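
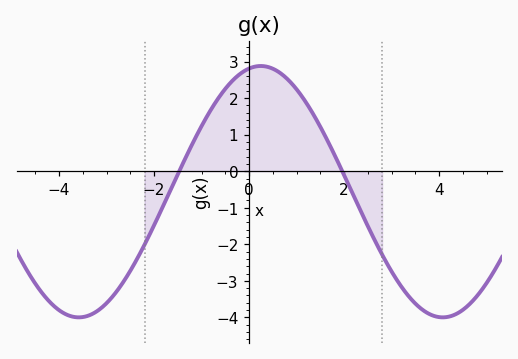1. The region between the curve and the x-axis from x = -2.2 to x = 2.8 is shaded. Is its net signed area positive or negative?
positive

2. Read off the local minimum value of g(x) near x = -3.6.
-4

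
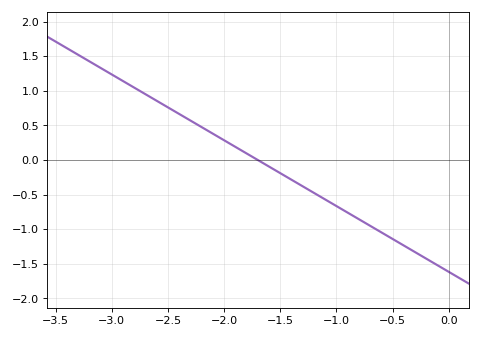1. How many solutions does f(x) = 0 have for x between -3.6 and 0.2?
1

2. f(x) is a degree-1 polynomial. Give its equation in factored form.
y = -0.95(x + 1.7)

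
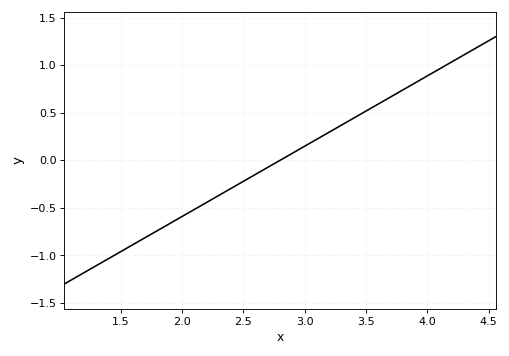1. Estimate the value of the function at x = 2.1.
-0.5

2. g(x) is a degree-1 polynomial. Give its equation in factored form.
y = 0.74(x - 2.8)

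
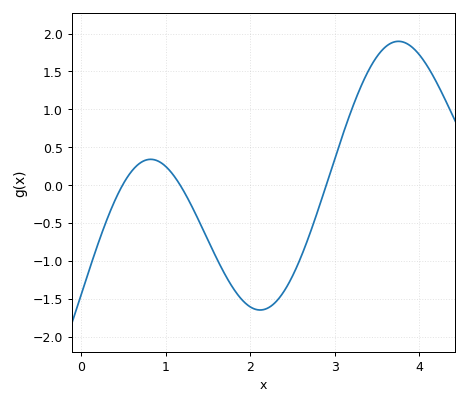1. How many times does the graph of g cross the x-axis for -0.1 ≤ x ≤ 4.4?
3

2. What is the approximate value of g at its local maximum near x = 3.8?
1.9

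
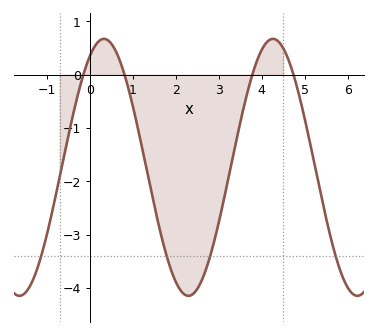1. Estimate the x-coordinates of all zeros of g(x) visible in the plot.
-0.145, 0.81, 3.78, 4.74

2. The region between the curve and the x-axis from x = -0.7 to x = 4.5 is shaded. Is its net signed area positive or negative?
negative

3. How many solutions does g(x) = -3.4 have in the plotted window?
4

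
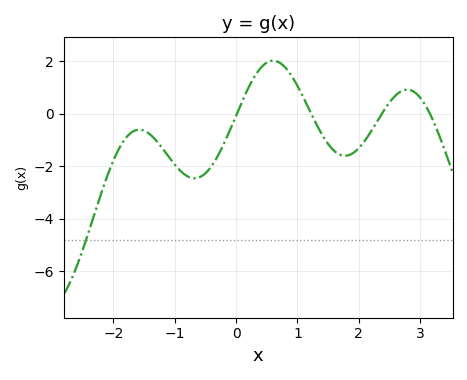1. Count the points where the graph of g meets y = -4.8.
1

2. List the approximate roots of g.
0, 1.2, 2.4, 3.2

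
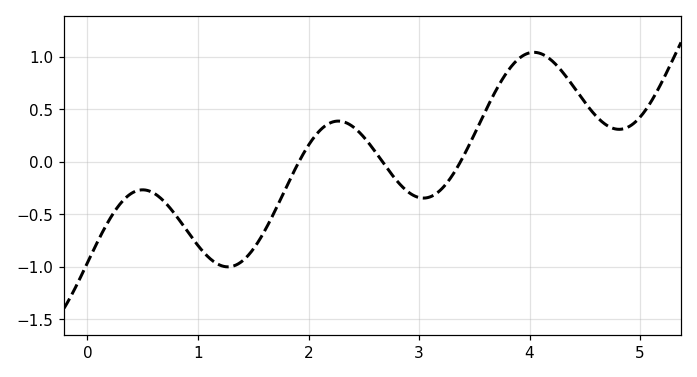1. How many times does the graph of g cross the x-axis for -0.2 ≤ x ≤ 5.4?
3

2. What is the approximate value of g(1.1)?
-0.9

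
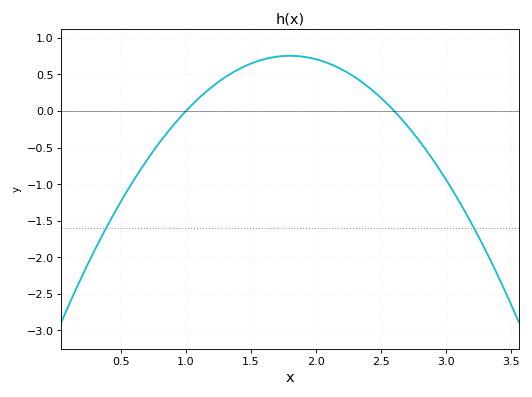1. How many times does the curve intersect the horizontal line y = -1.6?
2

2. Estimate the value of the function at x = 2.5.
0.2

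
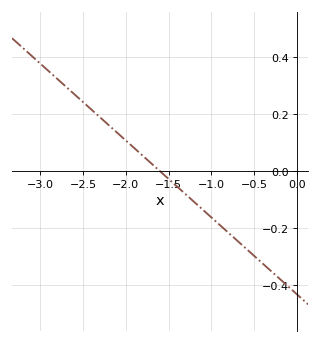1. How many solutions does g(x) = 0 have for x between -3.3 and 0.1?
1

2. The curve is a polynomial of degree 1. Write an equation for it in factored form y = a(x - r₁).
y = -0.27(x + 1.6)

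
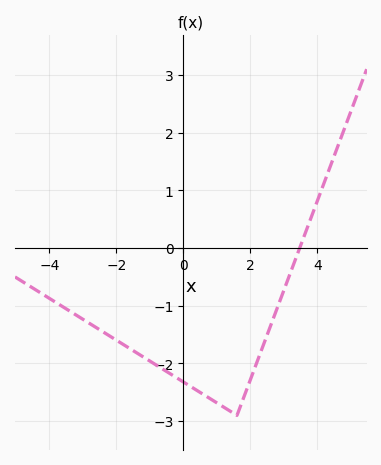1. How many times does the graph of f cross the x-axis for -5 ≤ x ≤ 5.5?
1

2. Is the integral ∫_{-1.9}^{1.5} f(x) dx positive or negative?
negative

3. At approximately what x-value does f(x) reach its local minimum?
1.6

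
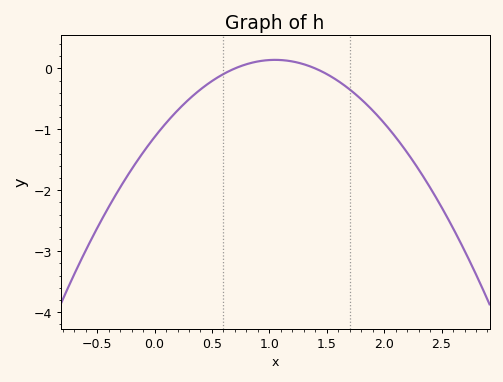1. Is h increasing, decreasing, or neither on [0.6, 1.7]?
neither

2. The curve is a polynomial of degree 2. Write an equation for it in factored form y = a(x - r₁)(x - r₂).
y = -1.15(x - 0.7)(x - 1.4)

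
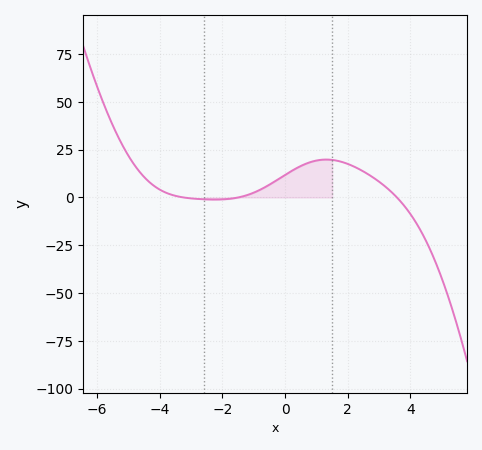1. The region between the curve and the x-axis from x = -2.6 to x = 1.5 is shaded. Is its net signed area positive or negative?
positive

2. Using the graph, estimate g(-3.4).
0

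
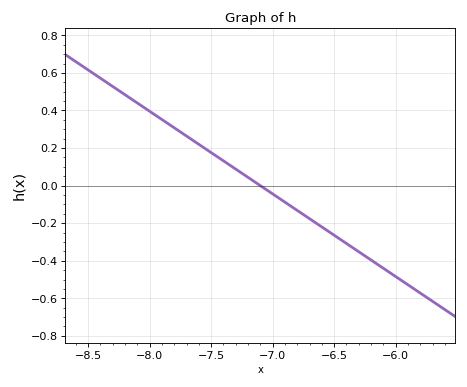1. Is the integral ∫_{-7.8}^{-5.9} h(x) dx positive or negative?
negative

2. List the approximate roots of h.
-7.1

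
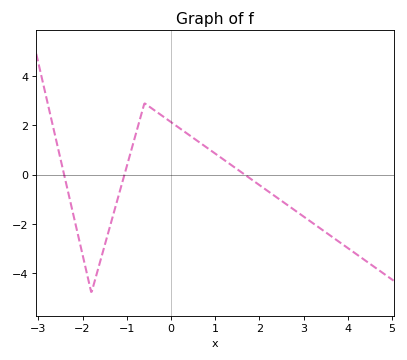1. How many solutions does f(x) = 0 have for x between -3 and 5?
3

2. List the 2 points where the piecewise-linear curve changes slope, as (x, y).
(-1.8, -4.8); (-0.6, 2.9)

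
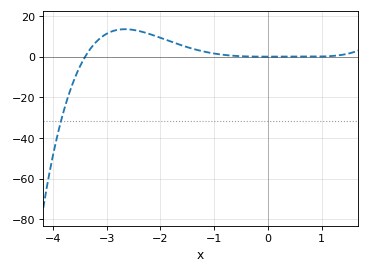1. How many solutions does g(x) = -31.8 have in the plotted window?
1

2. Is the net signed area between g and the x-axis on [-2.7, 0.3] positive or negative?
positive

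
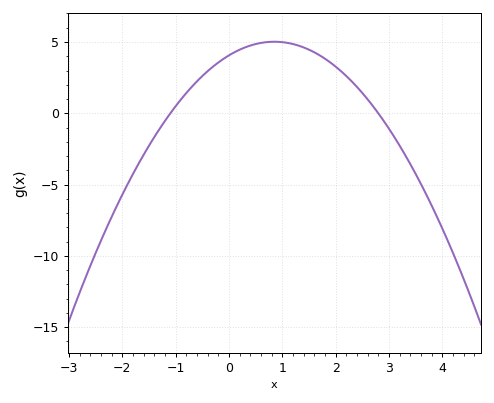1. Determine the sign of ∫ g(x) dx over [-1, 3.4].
positive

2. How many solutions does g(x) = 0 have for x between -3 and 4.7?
2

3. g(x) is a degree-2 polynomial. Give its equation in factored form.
y = -1.32(x + 1.1)(x - 2.8)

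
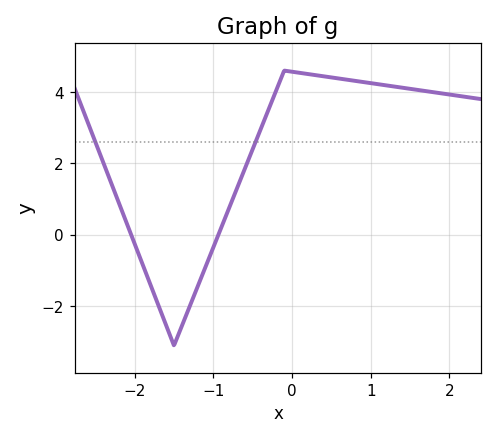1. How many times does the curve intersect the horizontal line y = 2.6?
2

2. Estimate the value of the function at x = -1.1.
-1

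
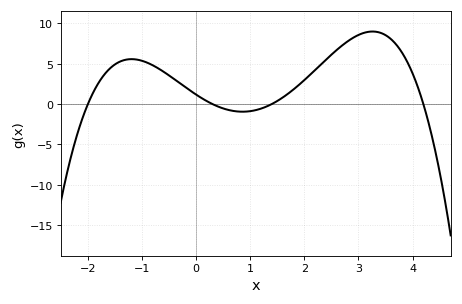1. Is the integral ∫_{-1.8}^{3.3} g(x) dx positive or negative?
positive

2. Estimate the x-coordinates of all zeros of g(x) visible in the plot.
-2, 0.3, 1.4, 4.2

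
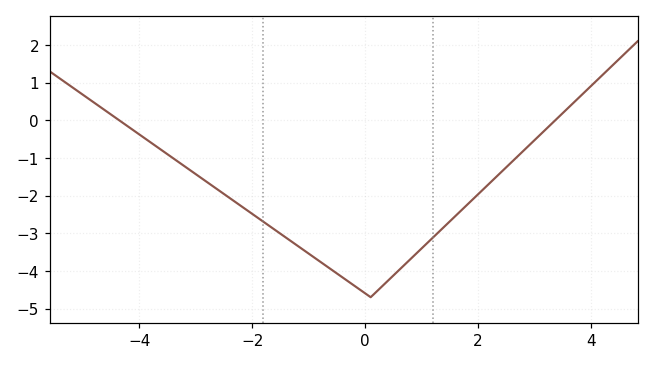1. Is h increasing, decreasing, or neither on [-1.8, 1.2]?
neither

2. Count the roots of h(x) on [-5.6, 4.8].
2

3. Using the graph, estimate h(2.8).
-0.8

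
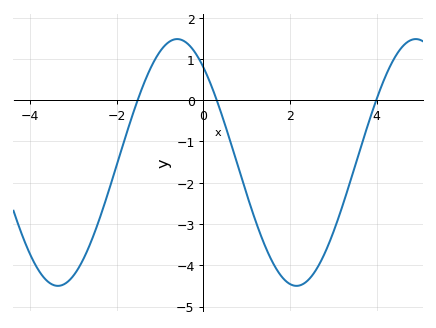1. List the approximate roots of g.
-1.6, 0.4, 4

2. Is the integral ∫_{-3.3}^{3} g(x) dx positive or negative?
negative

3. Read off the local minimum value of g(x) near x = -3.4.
-4.5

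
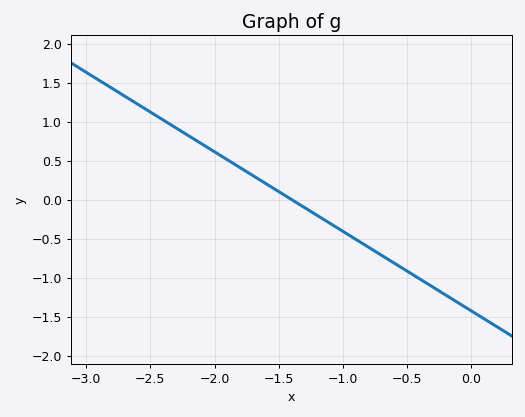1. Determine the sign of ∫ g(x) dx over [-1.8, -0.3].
negative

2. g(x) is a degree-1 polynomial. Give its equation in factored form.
y = -1.02(x + 1.4)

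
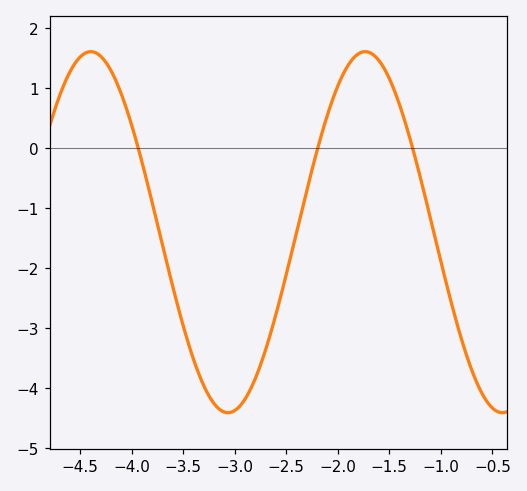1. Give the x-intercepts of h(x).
-3.94, -2.19, -1.27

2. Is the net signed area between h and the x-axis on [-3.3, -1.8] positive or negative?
negative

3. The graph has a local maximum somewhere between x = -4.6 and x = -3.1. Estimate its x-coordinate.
-4.4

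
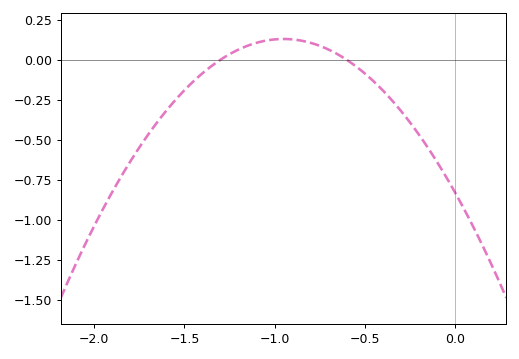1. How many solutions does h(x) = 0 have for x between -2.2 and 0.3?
2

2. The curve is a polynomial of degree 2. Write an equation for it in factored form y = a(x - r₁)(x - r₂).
y = -1.06(x + 1.3)(x + 0.6)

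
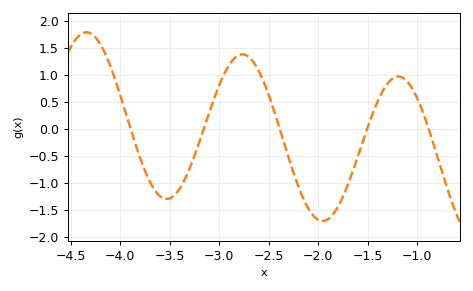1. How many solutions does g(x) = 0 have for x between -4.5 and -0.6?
5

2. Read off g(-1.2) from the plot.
0.968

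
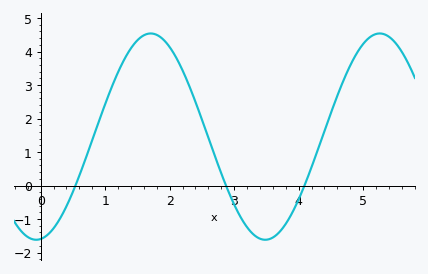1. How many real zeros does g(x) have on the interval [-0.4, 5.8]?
3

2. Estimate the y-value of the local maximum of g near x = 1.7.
4.54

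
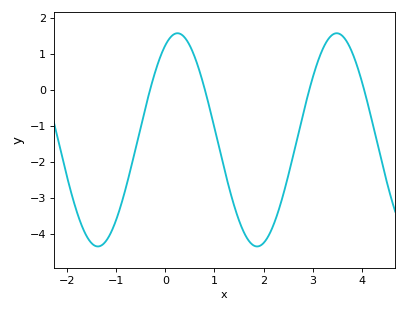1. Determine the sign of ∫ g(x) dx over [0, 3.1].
negative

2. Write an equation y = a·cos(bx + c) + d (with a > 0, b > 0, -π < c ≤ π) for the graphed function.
y = 2.97cos(1.9x - 0.48) - 1.39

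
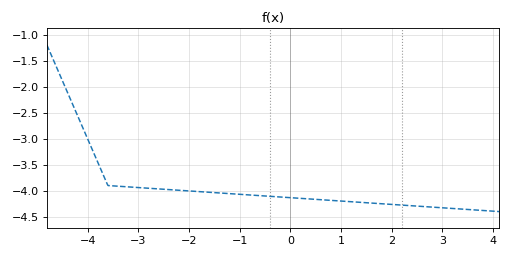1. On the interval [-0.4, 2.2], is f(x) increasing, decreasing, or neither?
decreasing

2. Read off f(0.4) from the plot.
-4.16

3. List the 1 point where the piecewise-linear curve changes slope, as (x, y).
(-3.6, -3.9)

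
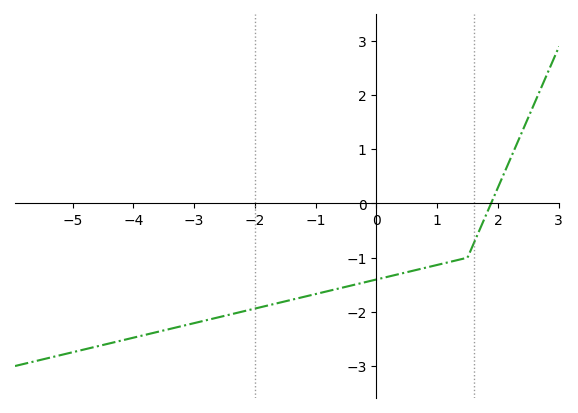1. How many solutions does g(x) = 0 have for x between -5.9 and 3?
1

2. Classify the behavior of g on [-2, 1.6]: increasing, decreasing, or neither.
increasing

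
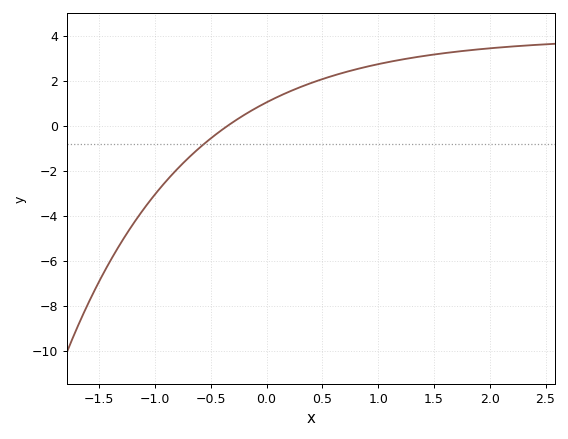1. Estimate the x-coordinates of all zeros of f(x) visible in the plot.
-0.3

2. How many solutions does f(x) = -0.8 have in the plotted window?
1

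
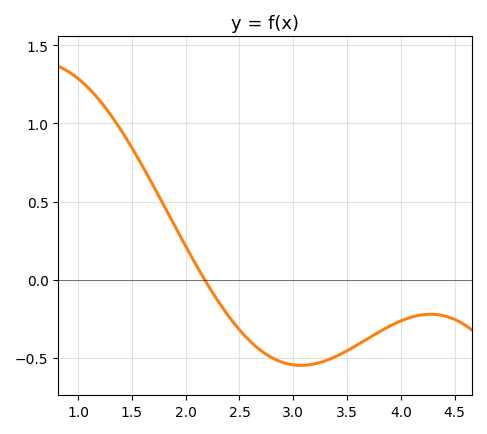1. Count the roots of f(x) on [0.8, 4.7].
1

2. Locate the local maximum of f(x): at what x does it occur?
4.28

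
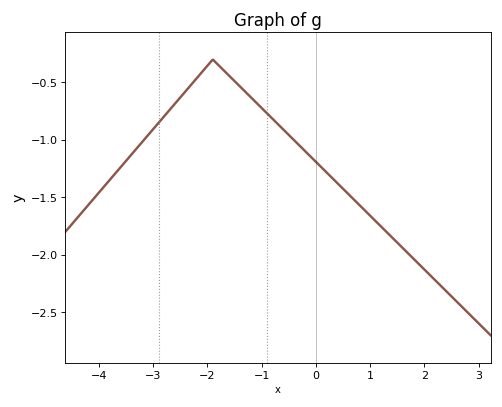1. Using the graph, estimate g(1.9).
-2.08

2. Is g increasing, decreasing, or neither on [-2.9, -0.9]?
neither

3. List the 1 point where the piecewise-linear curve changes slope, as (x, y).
(-1.9, -0.3)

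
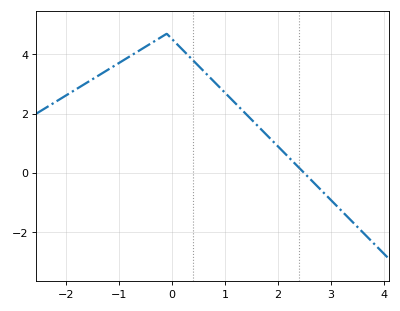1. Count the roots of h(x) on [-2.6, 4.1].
1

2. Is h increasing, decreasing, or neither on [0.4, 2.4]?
decreasing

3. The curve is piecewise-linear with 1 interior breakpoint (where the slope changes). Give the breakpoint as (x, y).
(-0.1, 4.7)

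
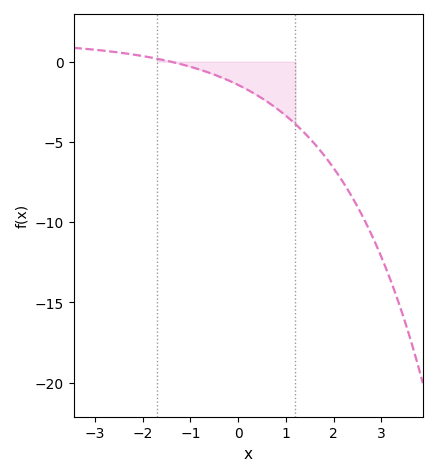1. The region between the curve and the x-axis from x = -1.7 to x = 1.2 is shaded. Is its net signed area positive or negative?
negative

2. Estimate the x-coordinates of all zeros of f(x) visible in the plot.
-1.4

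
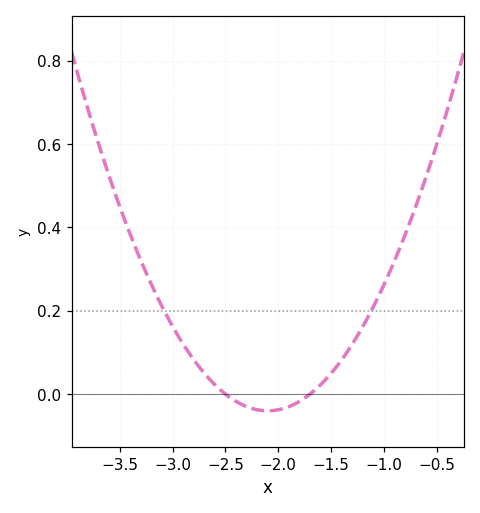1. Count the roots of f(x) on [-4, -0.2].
2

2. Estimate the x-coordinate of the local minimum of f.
-2.1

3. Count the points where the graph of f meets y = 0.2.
2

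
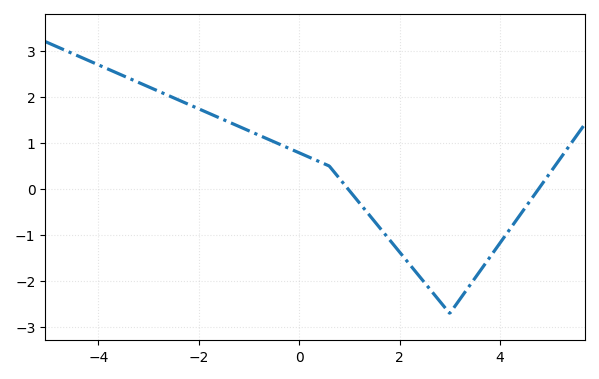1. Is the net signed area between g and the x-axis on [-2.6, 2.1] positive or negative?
positive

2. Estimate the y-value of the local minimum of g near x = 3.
-2.7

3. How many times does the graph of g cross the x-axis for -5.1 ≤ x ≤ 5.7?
2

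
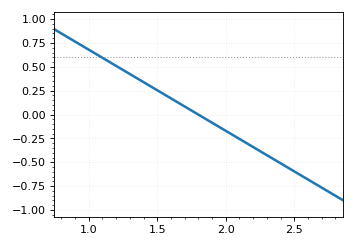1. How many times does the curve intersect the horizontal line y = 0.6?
1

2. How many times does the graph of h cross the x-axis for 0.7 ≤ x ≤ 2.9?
1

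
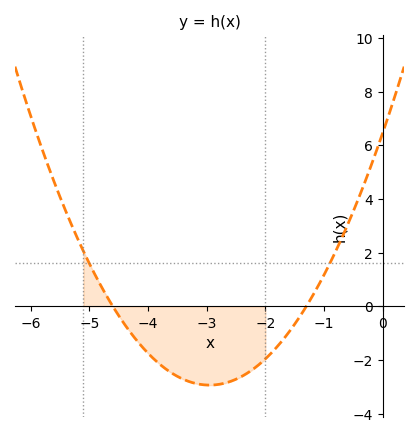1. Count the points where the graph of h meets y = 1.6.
2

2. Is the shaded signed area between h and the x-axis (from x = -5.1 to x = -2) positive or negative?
negative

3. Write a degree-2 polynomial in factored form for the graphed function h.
y = 1.08(x + 4.6)(x + 1.3)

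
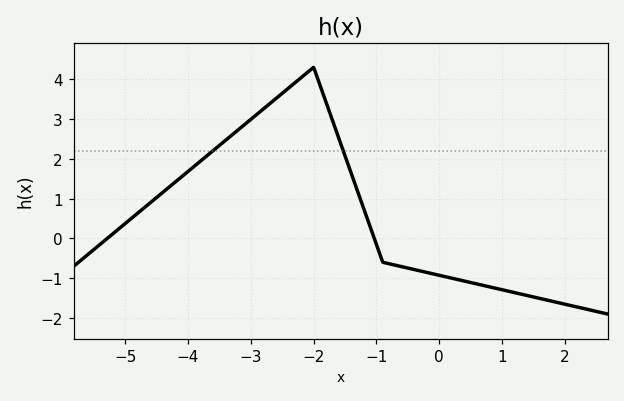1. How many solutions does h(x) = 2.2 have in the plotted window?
2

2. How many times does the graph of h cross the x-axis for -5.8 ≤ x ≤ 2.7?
2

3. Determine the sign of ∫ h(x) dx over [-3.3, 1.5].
positive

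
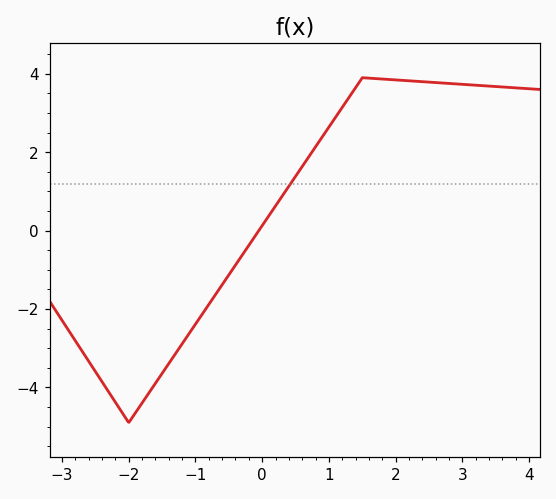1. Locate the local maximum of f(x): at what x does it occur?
1.5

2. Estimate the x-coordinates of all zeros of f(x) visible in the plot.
-0.051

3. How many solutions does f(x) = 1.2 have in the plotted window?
1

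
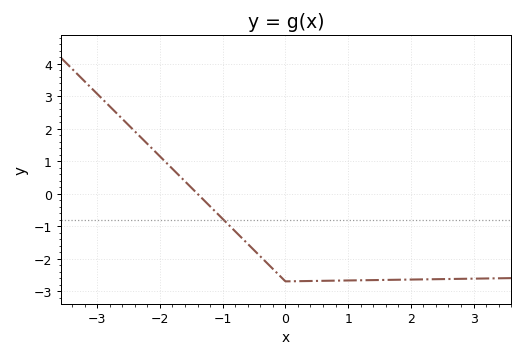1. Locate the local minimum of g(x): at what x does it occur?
0.002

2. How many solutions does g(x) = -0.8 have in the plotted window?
1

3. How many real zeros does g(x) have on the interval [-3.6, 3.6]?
1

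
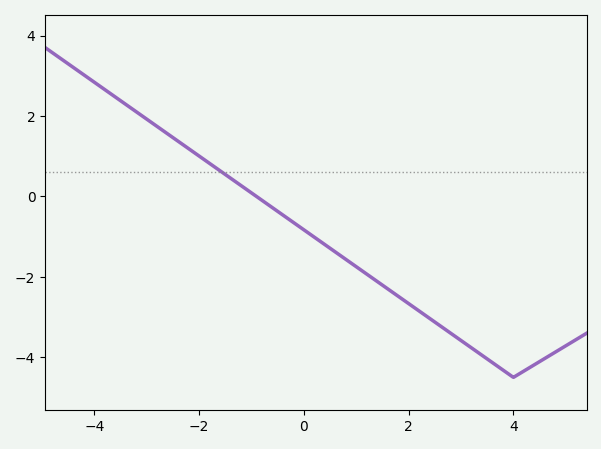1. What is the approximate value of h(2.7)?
-3.31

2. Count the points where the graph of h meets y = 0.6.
1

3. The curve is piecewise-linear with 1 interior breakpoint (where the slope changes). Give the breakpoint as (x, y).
(4, -4.5)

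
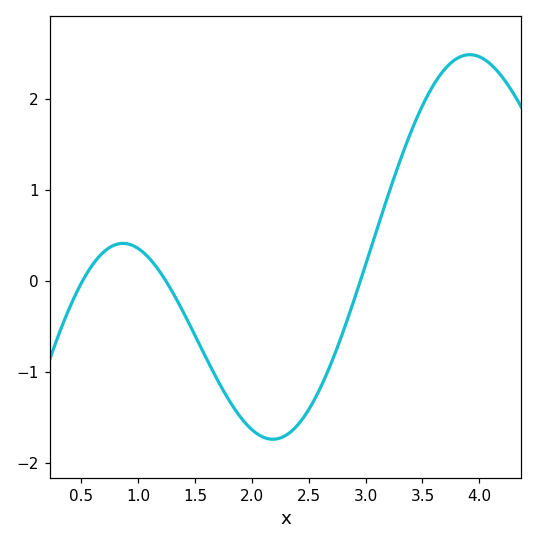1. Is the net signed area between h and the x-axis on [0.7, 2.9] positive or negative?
negative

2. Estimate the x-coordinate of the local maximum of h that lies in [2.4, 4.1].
3.9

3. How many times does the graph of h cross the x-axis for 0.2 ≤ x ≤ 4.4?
3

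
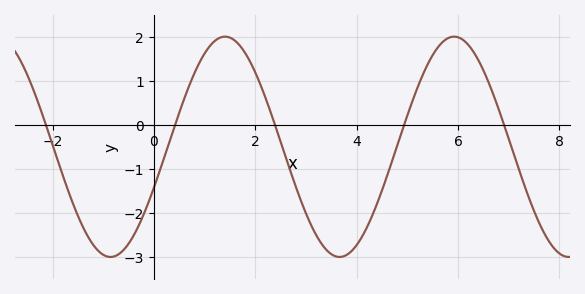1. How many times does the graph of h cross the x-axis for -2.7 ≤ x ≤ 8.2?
5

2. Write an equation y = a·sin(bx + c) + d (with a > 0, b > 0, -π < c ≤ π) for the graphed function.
y = 2.5sin(1.4x - 0.38) - 0.49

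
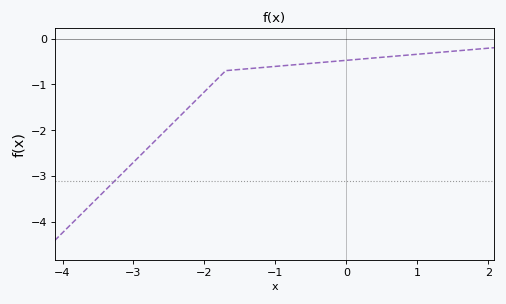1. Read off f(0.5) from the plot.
-0.4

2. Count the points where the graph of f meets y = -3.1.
1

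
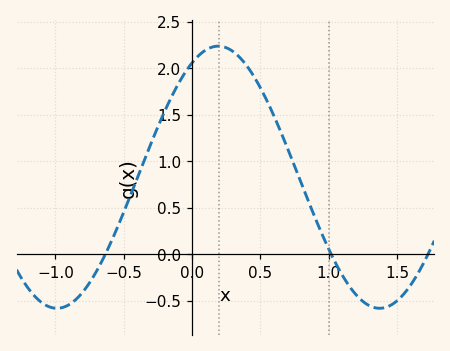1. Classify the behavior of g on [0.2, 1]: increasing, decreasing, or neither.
decreasing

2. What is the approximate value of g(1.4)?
-0.576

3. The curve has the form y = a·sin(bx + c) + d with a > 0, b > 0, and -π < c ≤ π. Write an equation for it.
y = 1.41sin(2.66x + 1.06) + 0.83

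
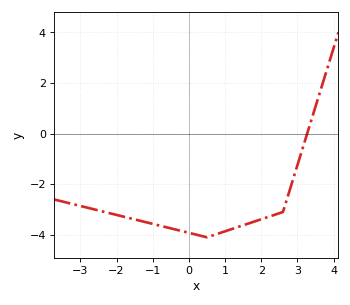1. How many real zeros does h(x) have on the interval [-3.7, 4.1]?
1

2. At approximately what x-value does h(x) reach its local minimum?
0.498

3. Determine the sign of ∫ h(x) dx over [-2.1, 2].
negative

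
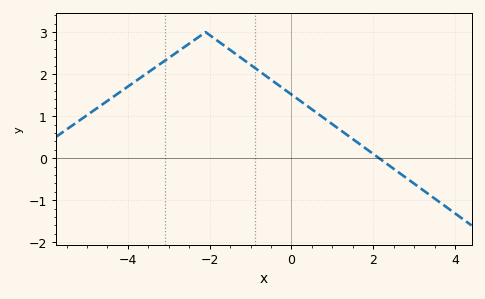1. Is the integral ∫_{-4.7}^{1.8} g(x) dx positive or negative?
positive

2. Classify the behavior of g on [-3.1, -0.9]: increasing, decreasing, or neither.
neither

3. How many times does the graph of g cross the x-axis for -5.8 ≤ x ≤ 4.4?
1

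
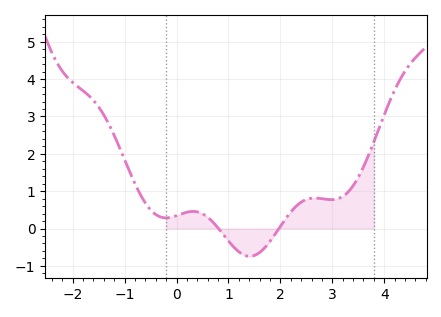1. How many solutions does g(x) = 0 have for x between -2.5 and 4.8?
2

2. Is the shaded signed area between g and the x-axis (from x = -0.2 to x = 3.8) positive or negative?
positive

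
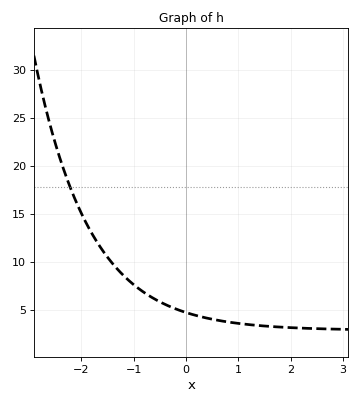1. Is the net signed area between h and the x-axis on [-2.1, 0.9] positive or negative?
positive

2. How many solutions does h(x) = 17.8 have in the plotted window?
1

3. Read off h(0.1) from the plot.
4.5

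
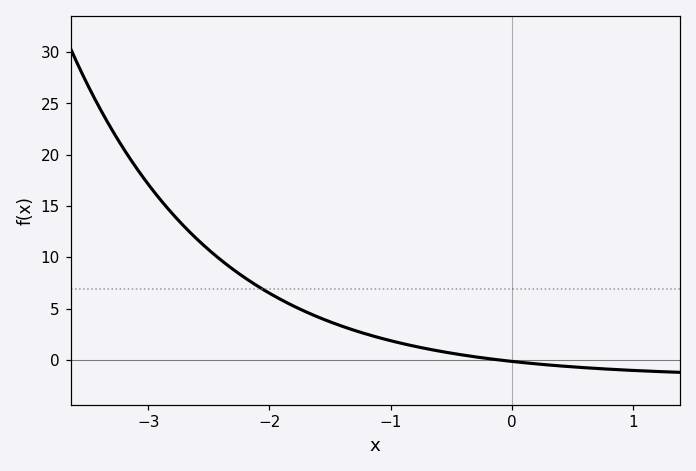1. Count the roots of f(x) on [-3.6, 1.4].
1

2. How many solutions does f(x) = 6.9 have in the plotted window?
1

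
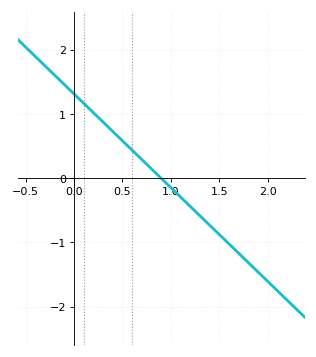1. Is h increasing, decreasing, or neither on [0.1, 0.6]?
decreasing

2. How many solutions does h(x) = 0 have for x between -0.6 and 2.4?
1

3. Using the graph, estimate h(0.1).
1.17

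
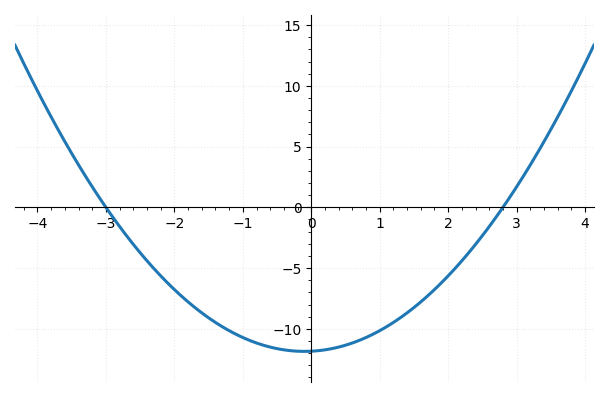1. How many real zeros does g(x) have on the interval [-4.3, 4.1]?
2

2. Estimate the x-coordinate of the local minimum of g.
-0.1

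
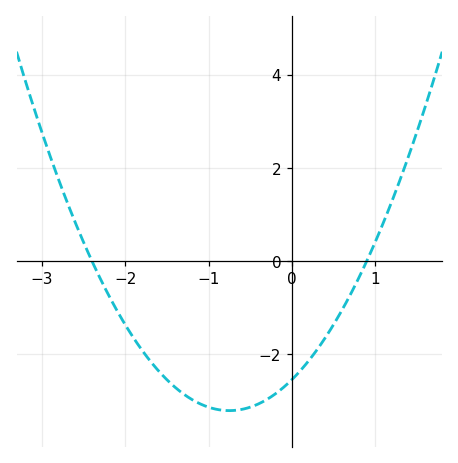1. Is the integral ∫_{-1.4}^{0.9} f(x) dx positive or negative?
negative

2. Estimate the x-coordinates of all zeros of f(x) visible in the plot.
-2.4, 0.9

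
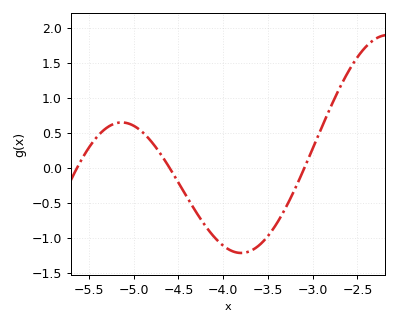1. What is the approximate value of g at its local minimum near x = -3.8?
-1.2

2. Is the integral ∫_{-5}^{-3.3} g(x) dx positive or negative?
negative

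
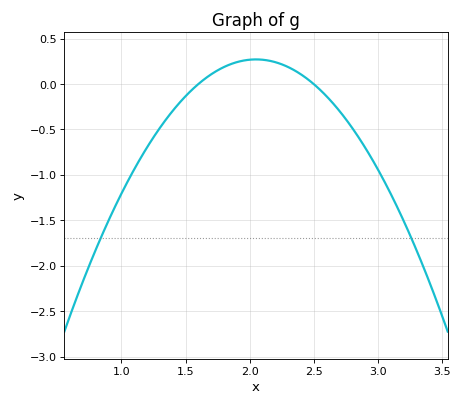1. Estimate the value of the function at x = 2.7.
-0.3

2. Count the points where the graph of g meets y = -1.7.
2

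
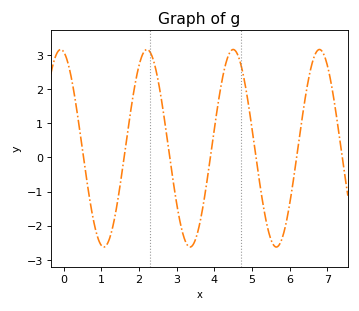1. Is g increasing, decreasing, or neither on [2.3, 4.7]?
neither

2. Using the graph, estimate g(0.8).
-1.9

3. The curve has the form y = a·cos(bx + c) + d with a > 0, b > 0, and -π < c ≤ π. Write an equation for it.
y = 2.9cos(2.7x + 0.23) + 0.27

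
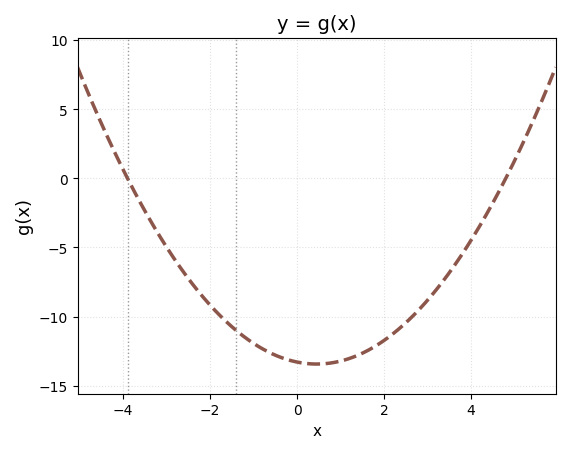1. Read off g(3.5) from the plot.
-6.83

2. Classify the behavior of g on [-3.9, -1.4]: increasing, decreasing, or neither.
decreasing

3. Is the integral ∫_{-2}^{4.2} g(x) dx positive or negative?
negative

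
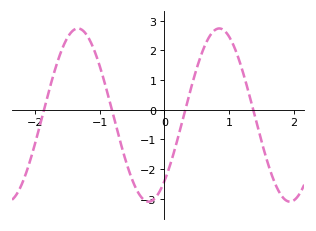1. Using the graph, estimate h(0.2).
-1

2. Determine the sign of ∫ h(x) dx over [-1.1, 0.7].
negative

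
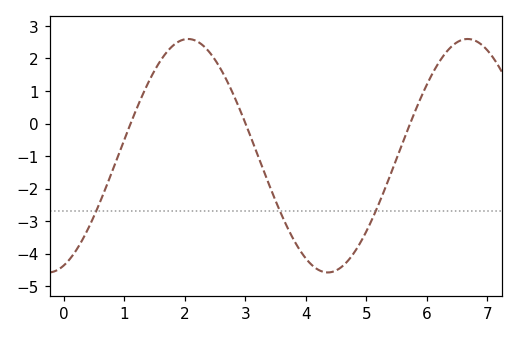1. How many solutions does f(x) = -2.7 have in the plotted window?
3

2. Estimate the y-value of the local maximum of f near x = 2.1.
2.6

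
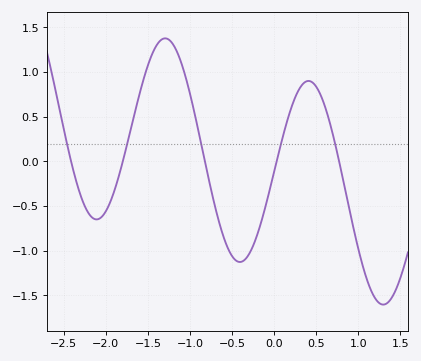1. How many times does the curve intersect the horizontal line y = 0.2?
5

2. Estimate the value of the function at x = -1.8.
0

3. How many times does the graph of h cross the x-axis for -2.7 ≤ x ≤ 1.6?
5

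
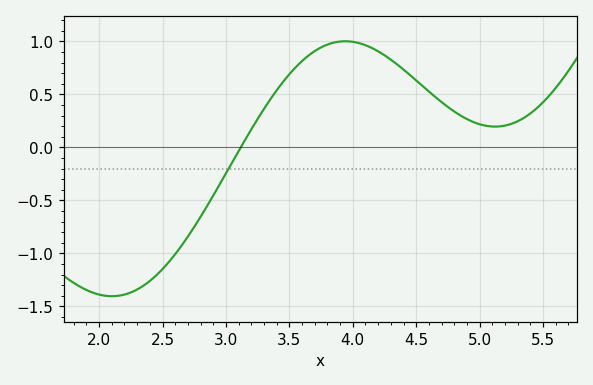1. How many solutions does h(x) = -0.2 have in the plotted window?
1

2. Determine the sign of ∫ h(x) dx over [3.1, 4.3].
positive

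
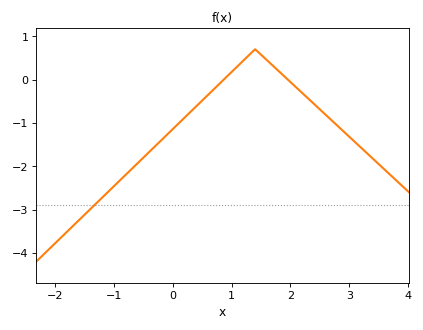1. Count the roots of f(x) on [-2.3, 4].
2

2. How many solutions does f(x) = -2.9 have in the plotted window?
1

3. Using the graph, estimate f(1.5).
0.6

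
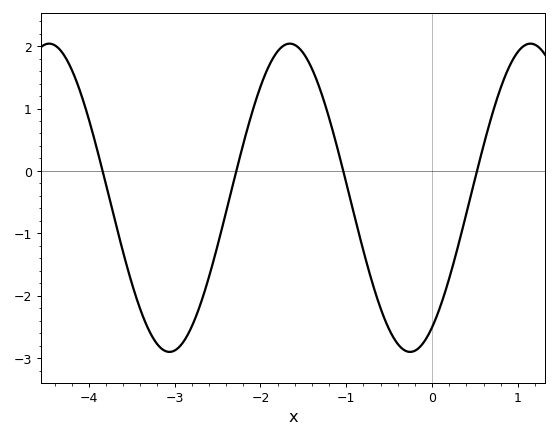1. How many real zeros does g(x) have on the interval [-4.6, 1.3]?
4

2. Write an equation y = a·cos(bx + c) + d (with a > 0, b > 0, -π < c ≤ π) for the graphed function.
y = 2.47cos(2.2x - 2.6) - 0.43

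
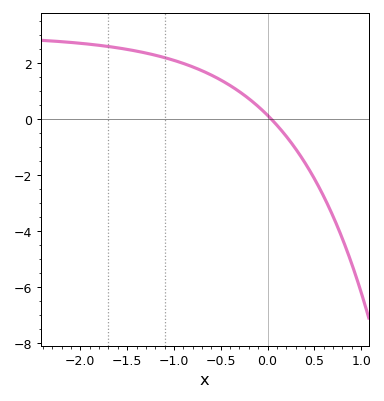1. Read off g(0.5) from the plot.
-2.2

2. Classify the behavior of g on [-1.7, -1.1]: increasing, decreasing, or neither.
decreasing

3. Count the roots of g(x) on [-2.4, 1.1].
1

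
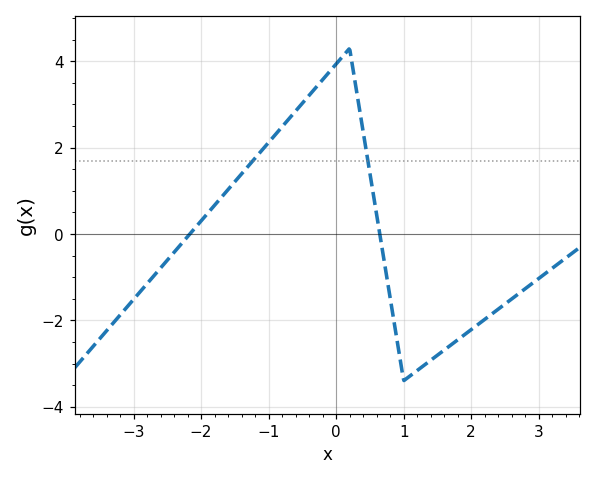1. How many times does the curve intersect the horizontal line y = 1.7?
2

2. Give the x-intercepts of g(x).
-2.2, 0.6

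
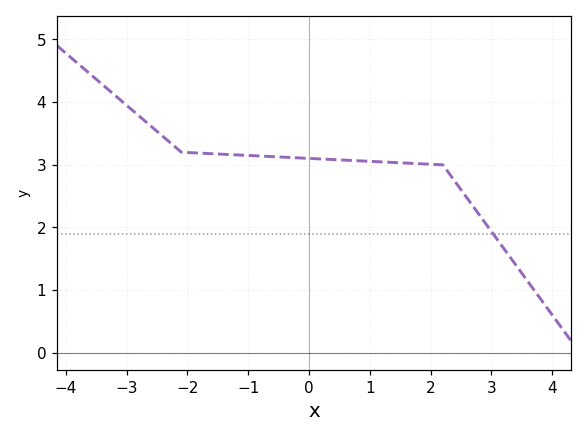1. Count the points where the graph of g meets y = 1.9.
1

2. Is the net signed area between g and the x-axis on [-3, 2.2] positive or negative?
positive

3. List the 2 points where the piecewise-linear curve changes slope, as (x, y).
(-2.1, 3.2); (2.2, 3)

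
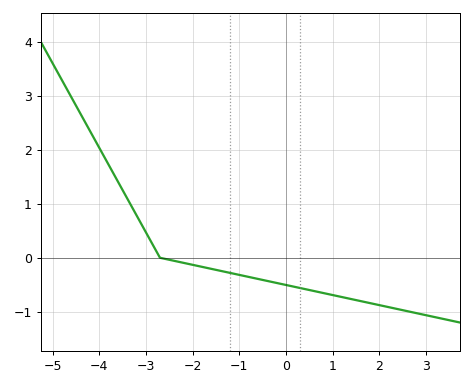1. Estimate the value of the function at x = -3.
0.5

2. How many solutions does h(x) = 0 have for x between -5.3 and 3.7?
1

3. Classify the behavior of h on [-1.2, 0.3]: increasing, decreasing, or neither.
decreasing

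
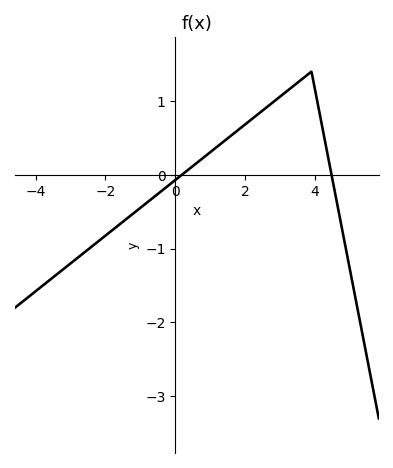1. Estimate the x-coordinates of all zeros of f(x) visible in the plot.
0.2, 4.4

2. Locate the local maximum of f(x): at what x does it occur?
3.8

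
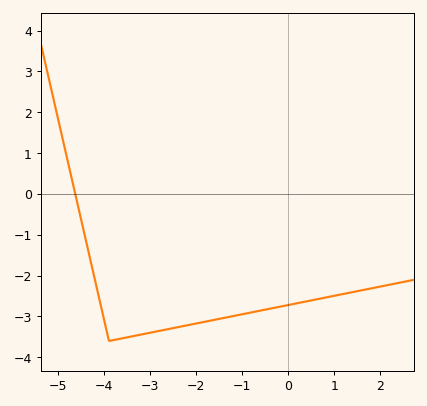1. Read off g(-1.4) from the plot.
-3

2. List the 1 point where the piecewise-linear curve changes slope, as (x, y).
(-3.9, -3.6)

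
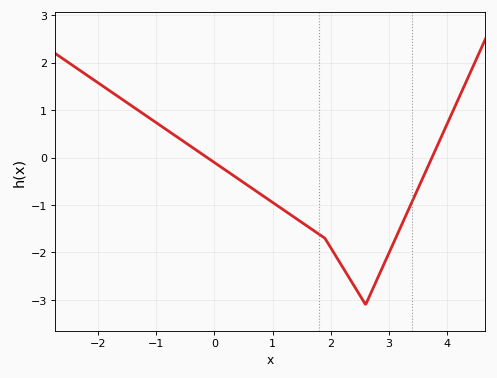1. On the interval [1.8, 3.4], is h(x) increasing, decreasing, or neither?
neither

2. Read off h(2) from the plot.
-1.9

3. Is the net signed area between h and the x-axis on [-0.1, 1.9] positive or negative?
negative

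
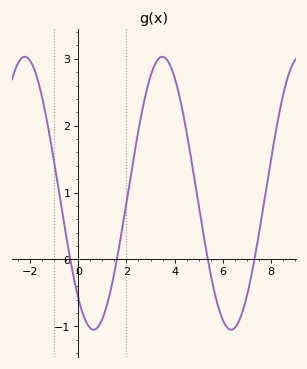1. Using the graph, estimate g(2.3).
1.5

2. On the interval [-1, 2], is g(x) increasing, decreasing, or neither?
neither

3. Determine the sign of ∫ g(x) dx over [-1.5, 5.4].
positive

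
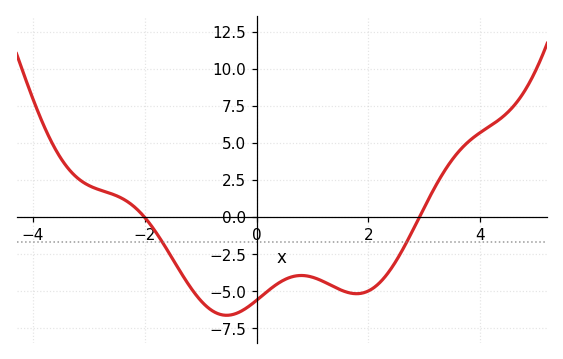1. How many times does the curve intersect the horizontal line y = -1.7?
2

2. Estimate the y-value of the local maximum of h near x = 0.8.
-4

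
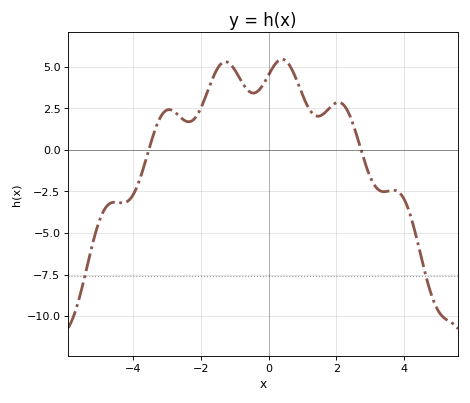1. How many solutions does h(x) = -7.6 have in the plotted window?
2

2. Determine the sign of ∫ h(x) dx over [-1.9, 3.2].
positive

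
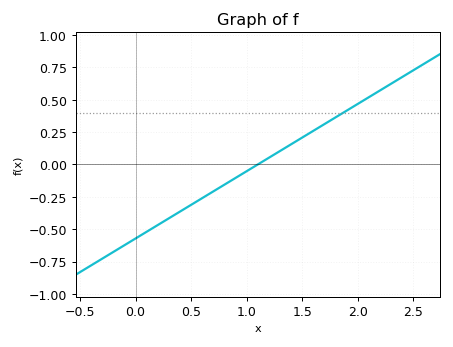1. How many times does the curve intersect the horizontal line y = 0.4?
1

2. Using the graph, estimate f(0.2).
-0.468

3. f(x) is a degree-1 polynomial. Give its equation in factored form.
y = 0.52(x - 1.1)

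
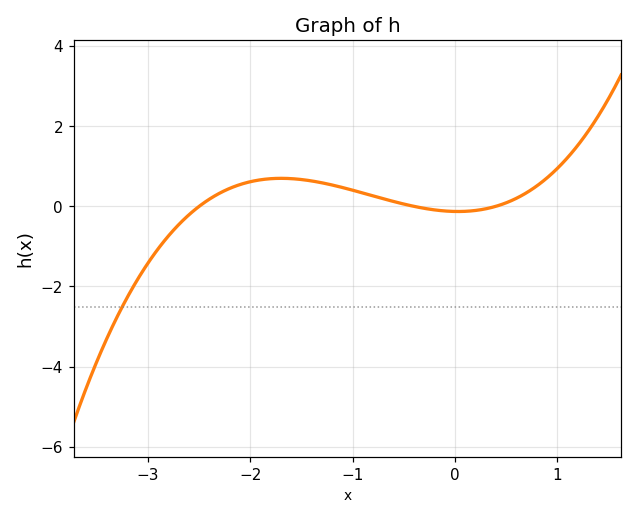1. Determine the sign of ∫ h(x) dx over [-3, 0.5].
positive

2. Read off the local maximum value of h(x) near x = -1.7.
0.699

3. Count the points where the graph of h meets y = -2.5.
1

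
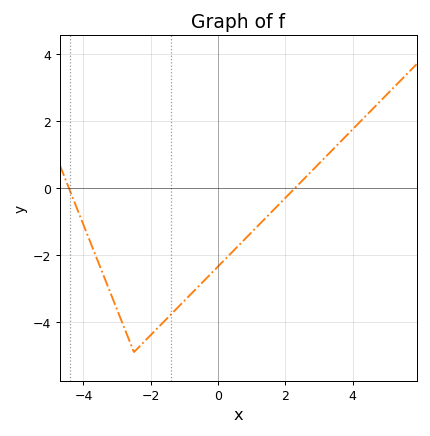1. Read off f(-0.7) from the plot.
-3.06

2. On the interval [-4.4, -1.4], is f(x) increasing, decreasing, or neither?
neither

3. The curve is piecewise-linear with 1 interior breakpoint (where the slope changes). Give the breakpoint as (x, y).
(-2.5, -4.9)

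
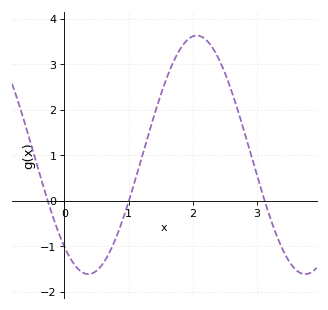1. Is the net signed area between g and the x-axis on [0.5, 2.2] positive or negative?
positive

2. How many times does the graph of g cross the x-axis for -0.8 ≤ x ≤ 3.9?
3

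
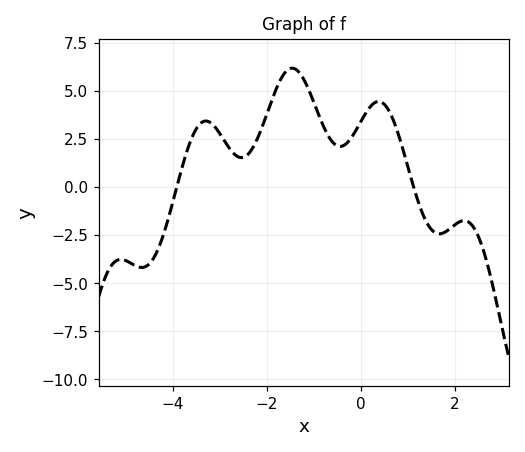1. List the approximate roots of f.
-3.92, 1.13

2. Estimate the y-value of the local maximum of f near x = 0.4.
4.45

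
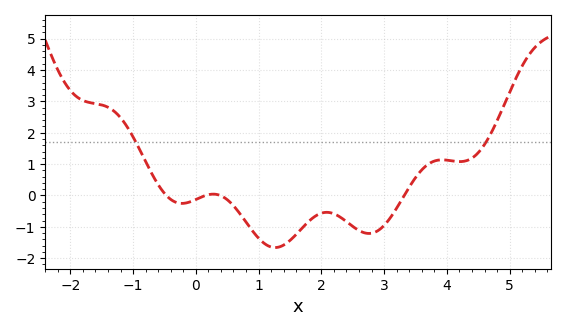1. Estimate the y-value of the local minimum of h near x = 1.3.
-1.7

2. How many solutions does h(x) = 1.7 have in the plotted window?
2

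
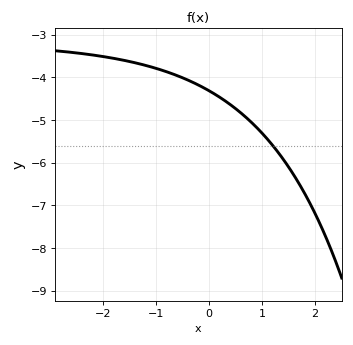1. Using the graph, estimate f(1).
-5.31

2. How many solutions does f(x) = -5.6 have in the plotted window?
1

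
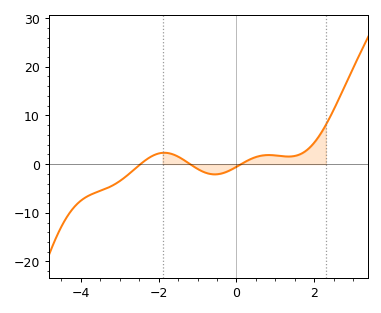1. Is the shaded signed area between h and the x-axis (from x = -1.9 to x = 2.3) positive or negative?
positive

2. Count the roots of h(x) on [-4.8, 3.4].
3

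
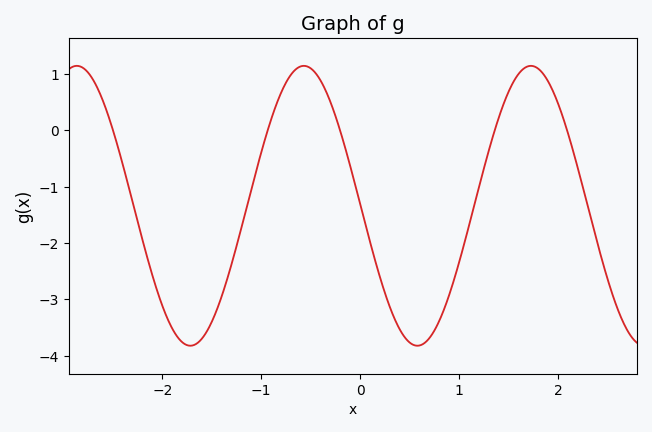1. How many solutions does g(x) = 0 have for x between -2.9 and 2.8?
5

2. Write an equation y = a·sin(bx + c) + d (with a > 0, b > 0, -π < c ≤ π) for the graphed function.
y = 2.48sin(2.7x + 3.1) - 1.34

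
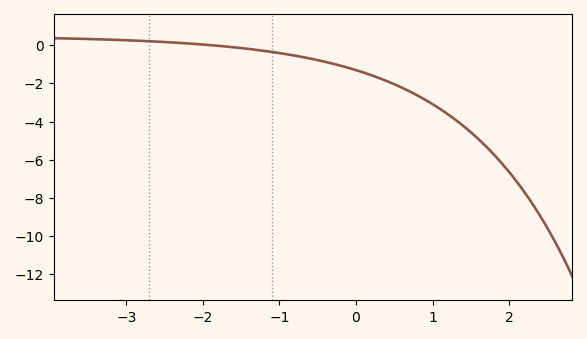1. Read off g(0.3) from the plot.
-1.72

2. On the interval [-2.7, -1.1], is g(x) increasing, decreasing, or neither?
decreasing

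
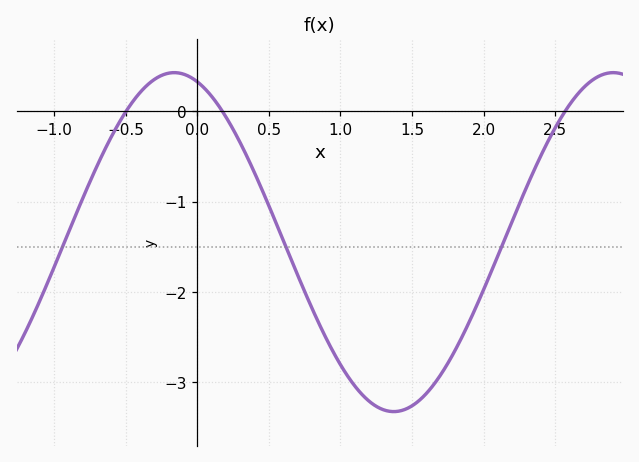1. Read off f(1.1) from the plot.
-3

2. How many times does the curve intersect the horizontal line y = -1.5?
3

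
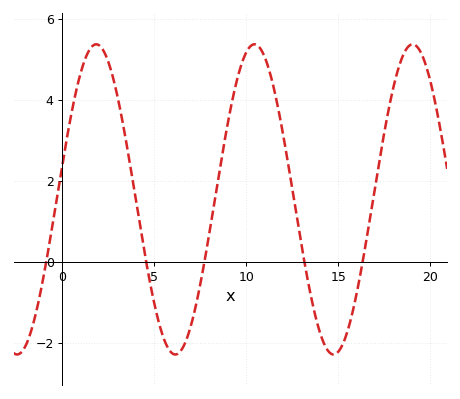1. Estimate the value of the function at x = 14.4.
-2.2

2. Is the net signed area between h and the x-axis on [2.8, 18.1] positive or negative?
positive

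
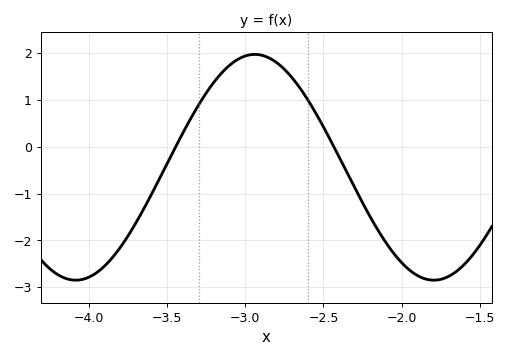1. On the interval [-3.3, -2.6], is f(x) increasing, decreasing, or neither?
neither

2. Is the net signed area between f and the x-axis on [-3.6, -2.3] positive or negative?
positive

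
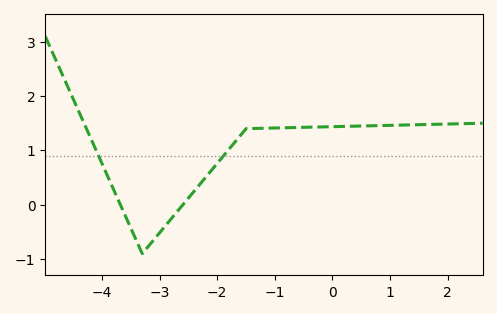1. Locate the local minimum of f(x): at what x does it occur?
-3.2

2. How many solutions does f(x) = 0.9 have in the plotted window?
2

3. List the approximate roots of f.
-3.6, -2.6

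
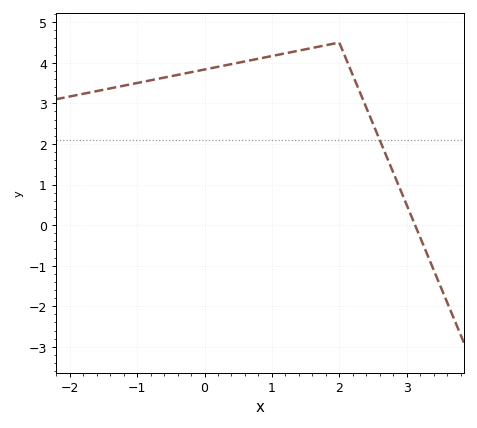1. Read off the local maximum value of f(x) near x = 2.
4.5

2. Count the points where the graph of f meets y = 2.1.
1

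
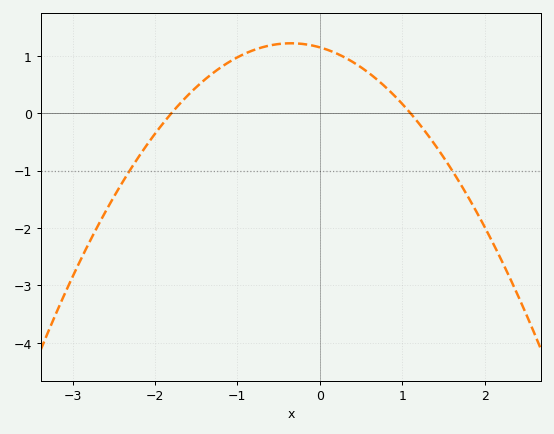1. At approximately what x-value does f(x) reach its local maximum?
-0.3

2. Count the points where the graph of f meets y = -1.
2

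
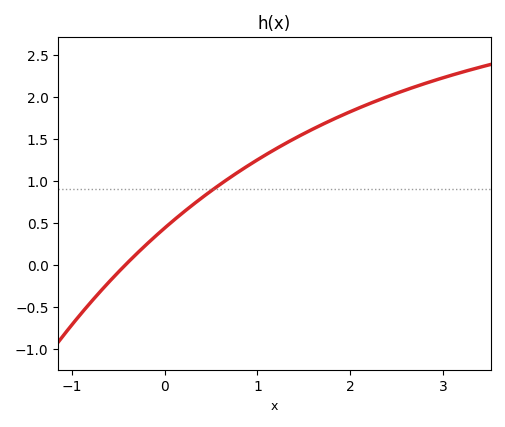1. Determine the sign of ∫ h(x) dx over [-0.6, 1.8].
positive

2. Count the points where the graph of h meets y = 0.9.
1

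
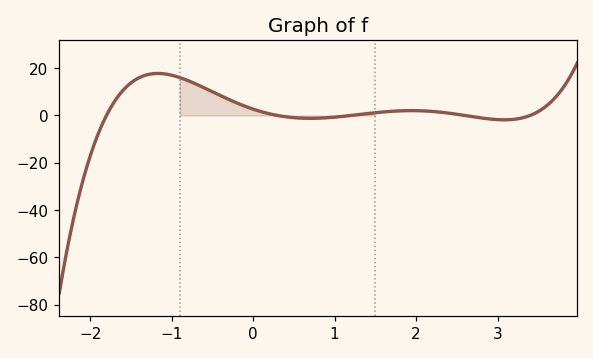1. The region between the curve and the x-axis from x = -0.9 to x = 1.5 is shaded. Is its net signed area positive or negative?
positive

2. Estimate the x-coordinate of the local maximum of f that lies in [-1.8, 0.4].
-1.17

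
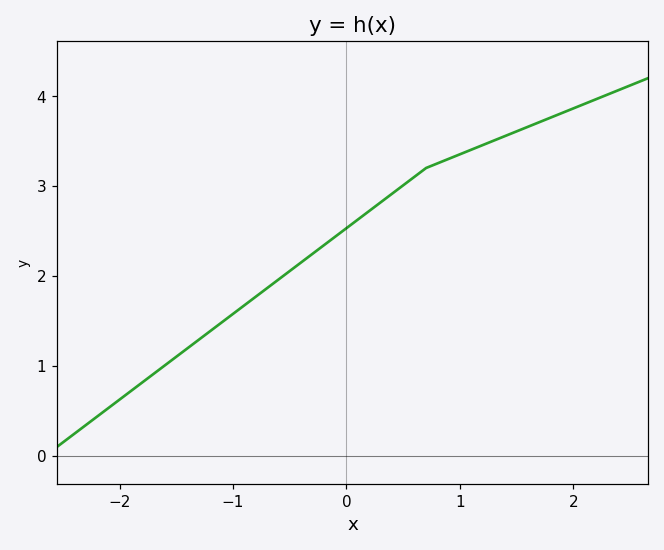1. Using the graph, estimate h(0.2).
2.7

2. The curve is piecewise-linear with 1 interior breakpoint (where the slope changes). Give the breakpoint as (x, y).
(0.7, 3.2)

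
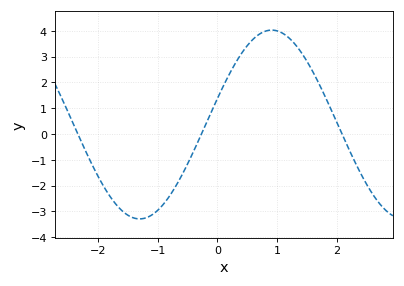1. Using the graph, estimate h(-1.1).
-3.14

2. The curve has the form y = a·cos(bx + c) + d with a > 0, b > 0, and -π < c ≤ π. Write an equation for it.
y = 3.66cos(1.42x - 1.29) + 0.37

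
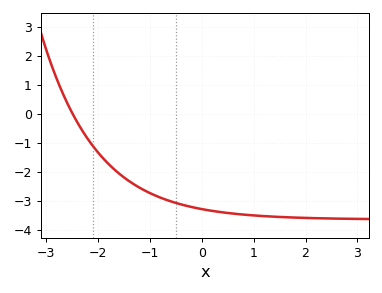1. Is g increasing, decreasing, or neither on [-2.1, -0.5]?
decreasing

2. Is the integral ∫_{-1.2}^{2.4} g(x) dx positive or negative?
negative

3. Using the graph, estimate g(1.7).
-3.6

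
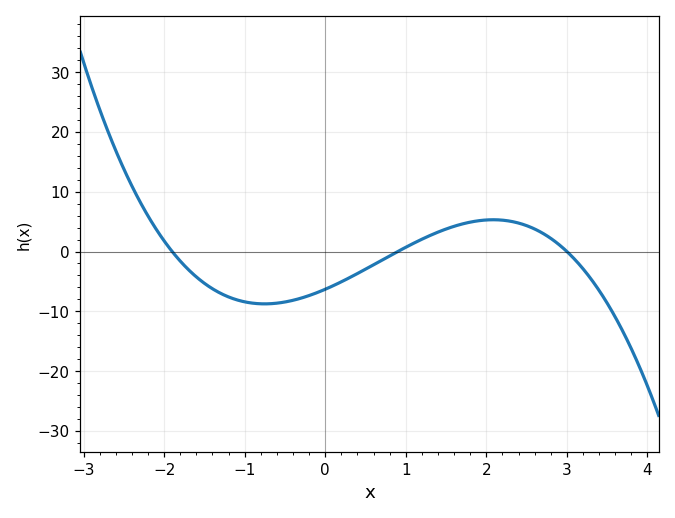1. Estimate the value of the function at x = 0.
-6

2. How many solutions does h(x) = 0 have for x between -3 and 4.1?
3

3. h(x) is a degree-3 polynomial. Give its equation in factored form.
y = -1.23(x + 1.9)(x - 0.9)(x - 3)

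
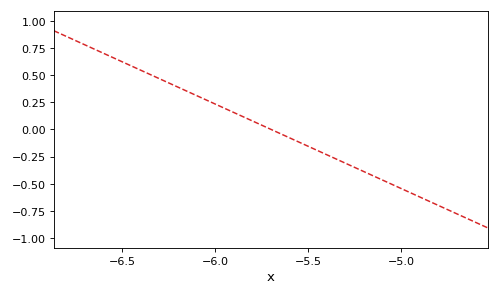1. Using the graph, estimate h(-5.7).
0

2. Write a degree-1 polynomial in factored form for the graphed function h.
y = -0.78(x + 5.7)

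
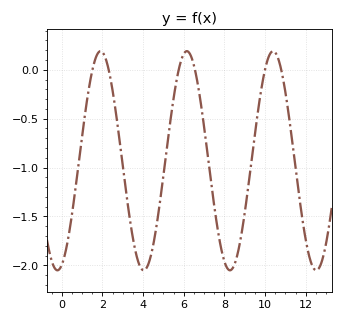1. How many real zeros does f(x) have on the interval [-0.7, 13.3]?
6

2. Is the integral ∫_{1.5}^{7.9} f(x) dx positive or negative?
negative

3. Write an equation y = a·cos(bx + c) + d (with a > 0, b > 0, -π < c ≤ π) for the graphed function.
y = 1.12cos(1.5x - 2.8) - 0.93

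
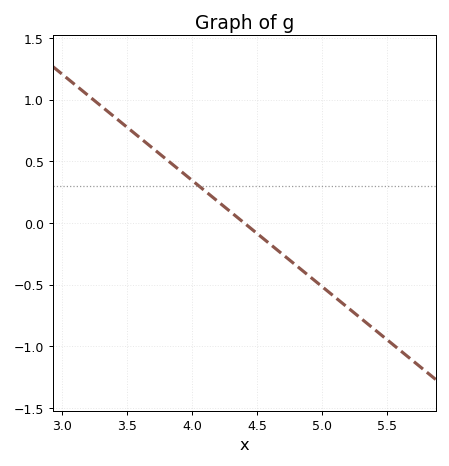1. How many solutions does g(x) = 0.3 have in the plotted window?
1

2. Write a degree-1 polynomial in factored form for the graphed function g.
y = -0.86(x - 4.4)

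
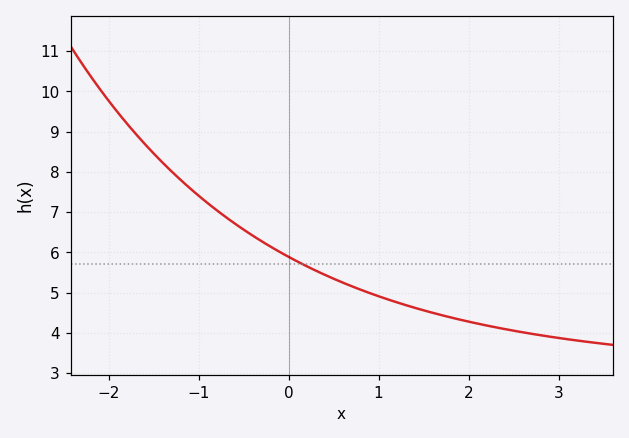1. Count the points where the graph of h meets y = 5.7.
1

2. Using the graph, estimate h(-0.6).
6.7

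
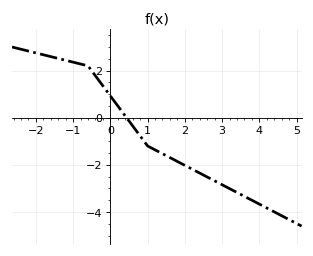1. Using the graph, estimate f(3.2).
-3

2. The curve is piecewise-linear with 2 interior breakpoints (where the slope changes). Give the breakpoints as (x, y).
(-0.6, 2.2); (1, -1.2)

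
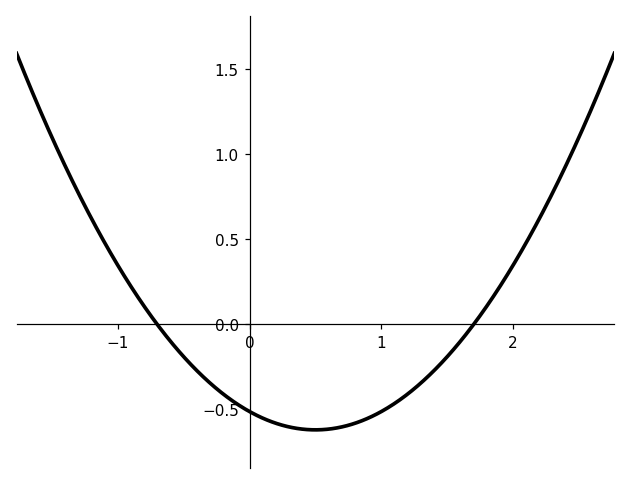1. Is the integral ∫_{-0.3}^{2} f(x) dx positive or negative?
negative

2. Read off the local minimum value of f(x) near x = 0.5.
-0.619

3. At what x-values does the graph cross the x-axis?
-0.7, 1.7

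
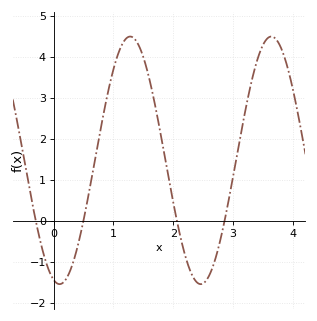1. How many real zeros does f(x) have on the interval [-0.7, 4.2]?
4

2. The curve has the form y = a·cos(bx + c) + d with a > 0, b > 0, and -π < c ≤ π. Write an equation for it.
y = 3.02cos(2.66x + 2.88) + 1.48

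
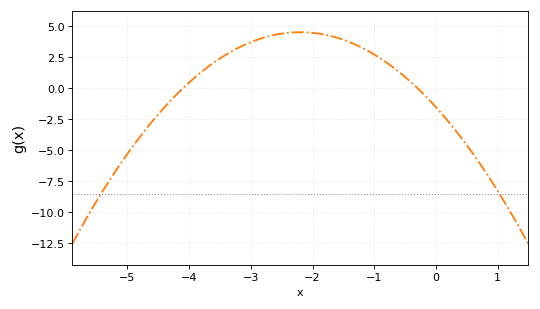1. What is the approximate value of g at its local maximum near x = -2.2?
4.6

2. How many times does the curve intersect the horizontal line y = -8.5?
2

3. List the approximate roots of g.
-4.1, -0.3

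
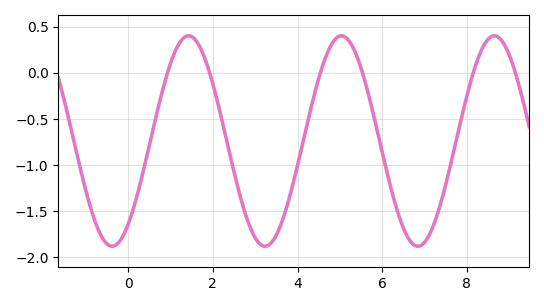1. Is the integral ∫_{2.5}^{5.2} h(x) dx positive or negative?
negative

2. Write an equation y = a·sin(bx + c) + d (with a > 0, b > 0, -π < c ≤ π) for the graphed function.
y = 1.14sin(1.7x - 0.91) - 0.74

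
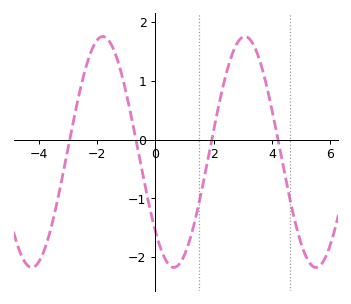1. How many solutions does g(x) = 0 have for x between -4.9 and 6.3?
4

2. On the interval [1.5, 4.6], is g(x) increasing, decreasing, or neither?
neither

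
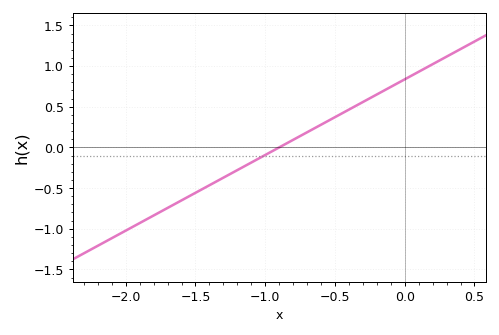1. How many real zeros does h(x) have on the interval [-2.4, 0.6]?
1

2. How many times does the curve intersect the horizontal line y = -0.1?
1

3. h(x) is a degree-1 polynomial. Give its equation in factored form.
y = 0.93(x + 0.9)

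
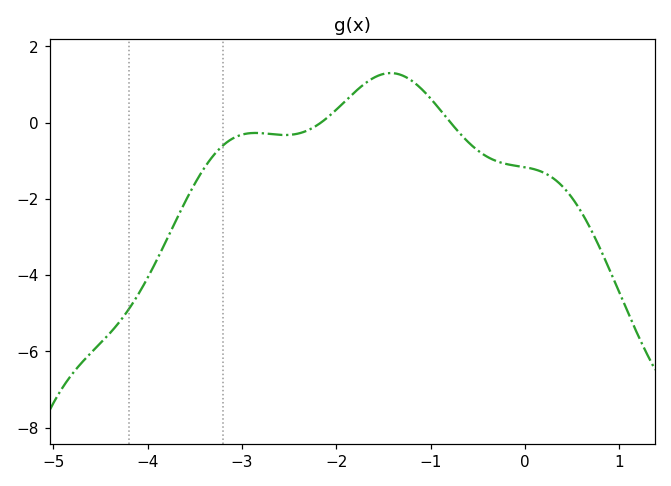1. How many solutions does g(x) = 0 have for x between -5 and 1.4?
2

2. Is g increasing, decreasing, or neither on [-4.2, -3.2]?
increasing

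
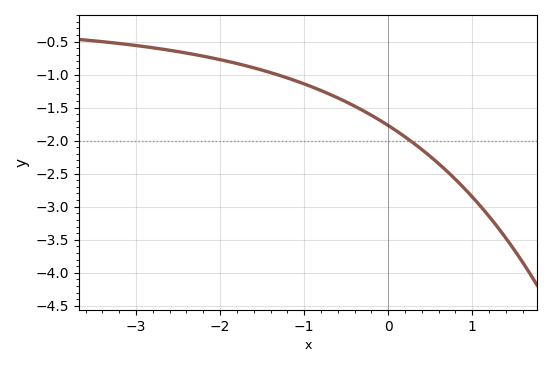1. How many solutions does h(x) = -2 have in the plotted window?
1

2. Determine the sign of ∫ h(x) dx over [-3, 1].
negative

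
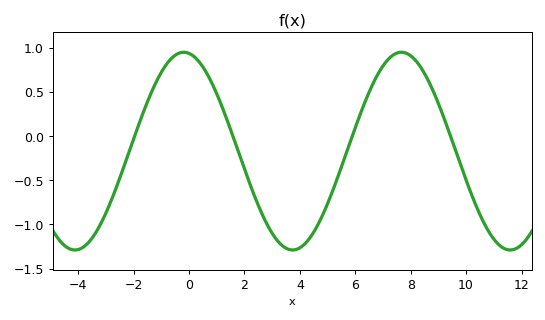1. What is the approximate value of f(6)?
0.095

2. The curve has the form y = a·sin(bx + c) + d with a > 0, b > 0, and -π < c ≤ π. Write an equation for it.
y = 1.12sin(0.8x + 1.72) - 0.17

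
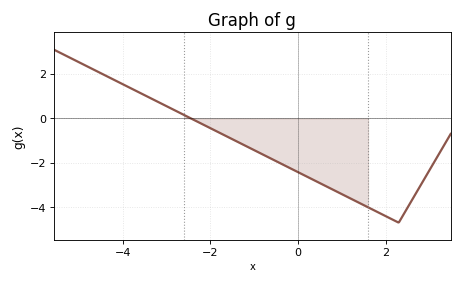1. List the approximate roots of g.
-2.44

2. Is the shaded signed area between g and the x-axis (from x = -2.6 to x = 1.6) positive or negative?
negative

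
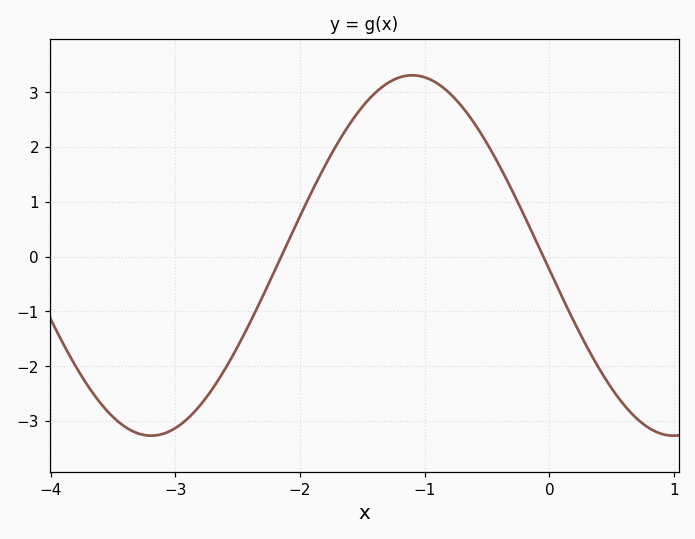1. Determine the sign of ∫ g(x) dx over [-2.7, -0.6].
positive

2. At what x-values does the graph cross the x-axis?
-2.15, -0.049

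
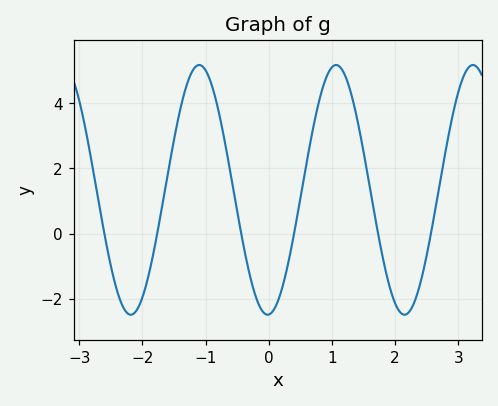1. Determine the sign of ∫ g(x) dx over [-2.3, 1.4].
positive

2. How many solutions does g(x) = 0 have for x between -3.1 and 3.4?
6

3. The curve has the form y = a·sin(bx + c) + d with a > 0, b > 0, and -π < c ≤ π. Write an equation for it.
y = 3.83sin(2.9x - 1.52) + 1.34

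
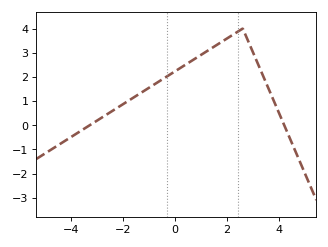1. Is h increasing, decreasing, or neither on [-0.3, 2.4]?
increasing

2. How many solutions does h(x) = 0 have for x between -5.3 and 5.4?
2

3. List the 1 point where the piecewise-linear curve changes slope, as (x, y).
(2.6, 4)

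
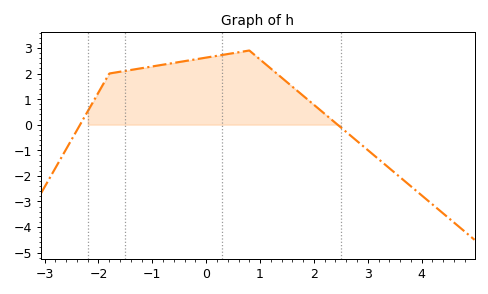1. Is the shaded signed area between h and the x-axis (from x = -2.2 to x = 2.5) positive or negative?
positive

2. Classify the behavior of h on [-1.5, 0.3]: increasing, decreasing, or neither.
increasing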